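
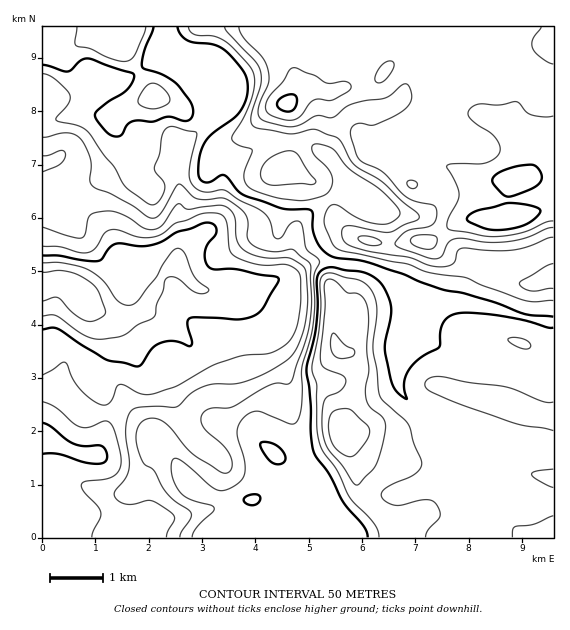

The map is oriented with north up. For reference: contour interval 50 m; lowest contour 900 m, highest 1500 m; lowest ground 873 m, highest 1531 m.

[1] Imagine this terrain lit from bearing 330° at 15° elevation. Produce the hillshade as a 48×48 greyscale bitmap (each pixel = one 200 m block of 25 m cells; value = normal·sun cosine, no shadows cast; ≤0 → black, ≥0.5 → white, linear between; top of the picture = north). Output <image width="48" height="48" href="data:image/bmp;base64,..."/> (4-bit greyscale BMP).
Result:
<image width="48" height="48" href="data:image/bmp;base64,Qk32BAAAAAAAAHYAAAAoAAAAMAAAADAAAAABAAQAAAAAAIAEAAATCwAAEwsAABAAAAAAAAAAAAAAABEREQAiIiIAMzMzAERERABVVVUAZmZmAHd3dwCIiIgAmZmZAKqqqgC7u7sAzMzMAN3d3QDu7u4A////AIiau6mIit7amYeIiImql3iYdmZnh4mru4iJqqmIiazLqXd4iIiZh3iZh2ZniImrzIiIiYdmd2eJqXZneIiIdmiamHd4mZqqu4iHeIdVZlVXmphmd4iIdmeJqYh4mZmYmYiImrp1Z3Z4rMqHd4iIdlVniZh4iIh2ZoiavN2neImZrNuXd3eIdlVVZoiIiId3eImau824iZqpmrqHZ3d2ZlVmZniIiIiau5mZmauoeaqZiZmId4hlVUVnd3iIiJmqqpiGZ5qoeJmIiJmIiZmGVERnd4iIiIiHdodlRYq6iJiHiamZmaupdlVWd3iIh3ZlVXdlVYrMqZmIiruqqrzLmIdnh3h3ZlVVZmZ3d4rNy6qZmsypmrzcqZmJmHdlVVVmeGeIiZrN3Lu6q825mrzduImZh2VVZniImXiImZq8zM3Lu83Kq7vMuGeJh2Z4maqqqpmIiZqqqr3cu7zcu7qZmFV4mpmqu7upmZmHiaqpmavMu7vNzdp1ZkVoq7u6qqmYeJmIibuqmYm7uqq93v6FVUV4mqqZiId2Z5maqqqqqZmaqqq73/+4dkV4iZiId2Zmd6qru6qqqpiJmaqqvv/ZlzR4iIiIh3iJiLu7u7u7upmZmZmZrP/pmENniIiJmaqqmcuqqqmaqpmqqZmZm//piFNniIiZqqqYd8qZmYZomZqrqpmZmt/piGVniIiIiIdUNLqIiHZWipmqqqmpmt7ZiIZ4iId3ZVRDIpmHd3dleZmHeIiJms7rq6h3dmVVVEVmVEVURXd2aIh2RVVFeL/+zKhmVCI0ZniZmAERJXiHZ4iHVDIQFGz7mFMiIQE1Z4iJqgAQE2dmVXiZh0MQA1eFIQARARE1VEVWiSIzMjQyEUaKunZTJYd2Q0V3ZlISEAABNlRFVDMxAANoq6mHVpmJq8zu7rchEQAAAHZlVERUEAAUeamIZIqqvMzf/tuGVmQgAIiGVERUICIAJWZlQjiqqpiZiJvLqaqXU4iHZVRVMCUQAjIiMhN5mIh1RGm7qpmYiJmHdmZmYzVAE0QyNENHiHZVVVeZiId3eKqZh3d4h2h0Noh1RGdmdlRomGaJmZiHd5mqmHh3d4u3V5u5dniHdDV6upiau8uoh3iZmHd2VYvZZorNyYiIdmeJmrqau8upiEV4h2d3VXrch3ebynZmiIiIiaqZmZmYiCJGd2Z3VFa+yoZVVERFiYh3d4mId3iZiEM0Z3ZVQiJs7sgxAAJFipmYd3iHd3iaqZh3iYZUMjNIvv2DEAJEaZmql2eIiJmaqpqqmrmGQ1Zniv/qdCNDNWaJqXeKqruYmYiJmrzKh3h3iL//yWVmRERHmXeImqqYiHZniJq8ypiIiJzu25iZh3U1iYd4iIiYiERGdlV7y6iIiHm7qqmaqalUaZd4iIiIdzRDRDImqpiHdmaJmZmImJuWaJh4iIiHdmdkNEMSaHZVVVV5mYiIiImpiJl3iIiId5mXVndAN3UiNWZ4iYiIiIiZiImYh3iJmaqpd4hRFnUhNWZ4iIiIiIiIiImZh3iJqg=="/>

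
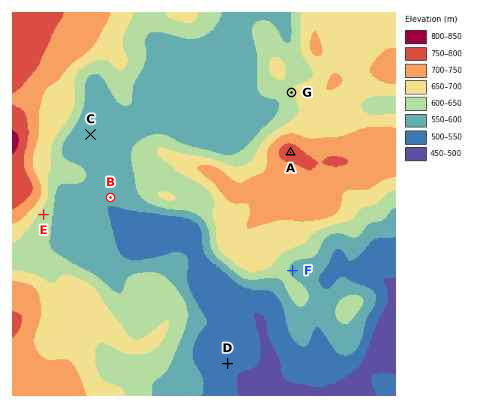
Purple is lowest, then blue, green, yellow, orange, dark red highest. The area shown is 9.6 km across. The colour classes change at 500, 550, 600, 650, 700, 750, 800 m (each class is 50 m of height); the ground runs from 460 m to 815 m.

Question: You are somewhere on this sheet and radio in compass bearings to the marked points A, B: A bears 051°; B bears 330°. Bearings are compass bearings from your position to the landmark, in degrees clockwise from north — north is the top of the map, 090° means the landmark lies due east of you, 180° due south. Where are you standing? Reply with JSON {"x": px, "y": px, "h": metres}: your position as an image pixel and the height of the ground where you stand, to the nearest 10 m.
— {"x": 150, "y": 266, "h": 580}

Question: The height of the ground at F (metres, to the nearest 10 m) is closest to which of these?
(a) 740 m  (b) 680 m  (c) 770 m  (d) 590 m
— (d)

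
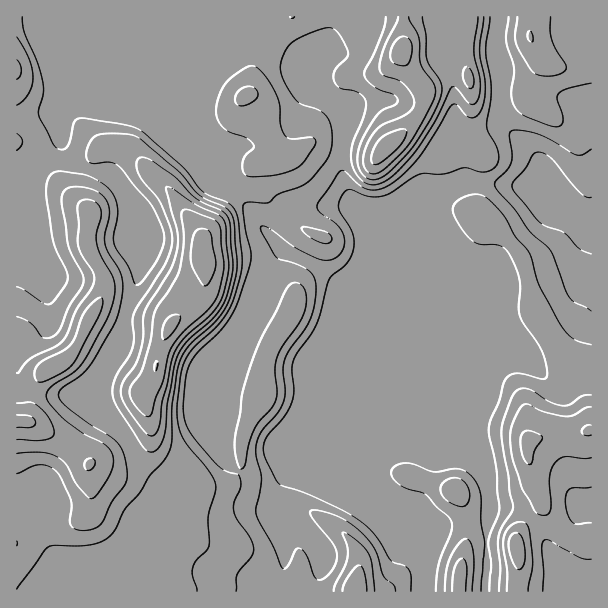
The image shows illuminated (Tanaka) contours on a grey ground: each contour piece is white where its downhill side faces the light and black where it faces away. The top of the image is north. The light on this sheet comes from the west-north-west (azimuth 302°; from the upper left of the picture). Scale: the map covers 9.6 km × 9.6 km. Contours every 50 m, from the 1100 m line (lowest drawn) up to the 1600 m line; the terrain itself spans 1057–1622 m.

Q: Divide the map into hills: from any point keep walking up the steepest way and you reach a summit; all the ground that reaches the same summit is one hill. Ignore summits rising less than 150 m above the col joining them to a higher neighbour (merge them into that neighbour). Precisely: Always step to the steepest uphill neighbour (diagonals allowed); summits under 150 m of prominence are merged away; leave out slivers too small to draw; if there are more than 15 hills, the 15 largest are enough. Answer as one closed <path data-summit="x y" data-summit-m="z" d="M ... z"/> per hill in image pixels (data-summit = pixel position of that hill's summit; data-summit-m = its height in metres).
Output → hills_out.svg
<path data-summit="203 257" data-summit-m="1622" d="M591 16l-141 0-2 55 6 19-2 47-12 10-6 9-6 18 0 11 3 3 15 0-53 22-24 0-15-5-11-26-1-32 2-27-6-9-16-15-4-9 0-16 6-12 0-8 6-16 0-19-314 1 0 171 4 0 5-5 9-16 26-26 0-5 4 13 13 15 12 6 12 2 10 8 9 9 6 15 0 14-4 12 17 37 0 11-12 30-6 31-18 39-1 23 8 22 7 4 10 11 12 24 16 16 10 4 7-3-3 4-7 30-10 11-14 6-6 7-5 9-1 23-6 15 0 8 304-1 0-34-18-42-16-16-16-11-8-8-5-10 5-15 73-176 0-58-3-5 0-13 10-13 21-9 70 6 14 6 30 27 11 4z"/><path data-summit="516 548" data-summit-m="1383" d="M471 181l-21 6-11 10-3 6 0 13 3 5 0 58-73 176-5 16 5 9 8 8 16 11 16 16 18 42 1 35 166 0 1-367-11-5-30-27-9-5z"/><path data-summit="17 422" data-summit-m="1610" d="M60 136l0 5-26 26-9 16-9 6 0 309 8 2 14 18 14 36 10 16 10 4 20 18 27 0 1-8 6-15 1-23 5-9 6-7 14-6 10-11 8-33-5 2-10-4-16-16-12-24-10-11-7-4-7-16 0-29 18-39 6-31 12-30 0-11-17-37 4-12 0-14-6-15-9-9-10-8-12-2-12-6-13-15z"/><path data-summit="402 50" data-summit-m="1479" d="M449 16l-118 1-1 18-5 10-1 14-6 12 0 16 4 9 16 15 6 9-2 53 6 19 6 12 3 2 12 4 24 0 53-22-15 0-3-3 0-11 6-18 6-9 12-10 2-47-6-19z"/>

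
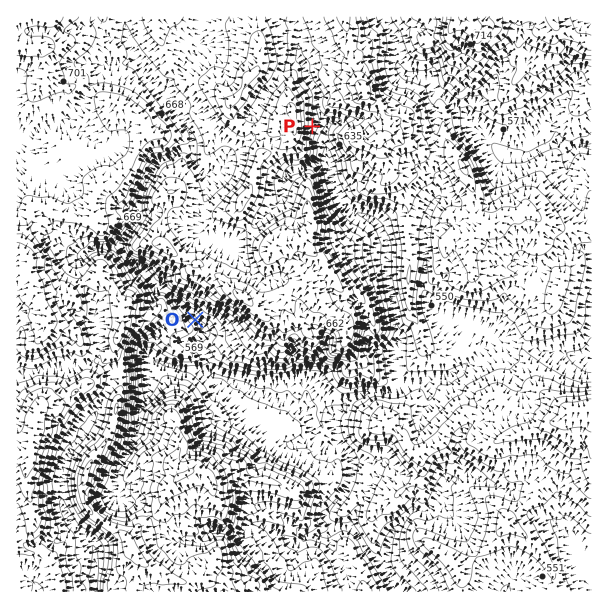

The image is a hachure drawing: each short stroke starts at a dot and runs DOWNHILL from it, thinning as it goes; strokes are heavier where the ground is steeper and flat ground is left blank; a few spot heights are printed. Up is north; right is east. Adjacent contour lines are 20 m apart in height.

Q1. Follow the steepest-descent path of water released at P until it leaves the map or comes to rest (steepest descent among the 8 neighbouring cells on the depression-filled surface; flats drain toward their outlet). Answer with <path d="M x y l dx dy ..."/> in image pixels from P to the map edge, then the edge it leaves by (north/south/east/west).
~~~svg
<path d="M312 126l6 0 6 6 0 14 3 4 0 14 2 1 0 5 1 1 0 5 2 1 0 5 1 1 2 8 4 6 2 4 12 11 3 0 7 4 3 0 3 3 6 3 3 3 9 18 0 38 2 1 0 8 1 1 0 5 2 1 0 5 1 1 0 5 2 1 0 6 1 2 0 12 2 1 0 5 1 1 0 3-3 6 0 38-6 6-3 1-3 0-1 2-15 0-5 3-12 3-19 21 0 4 1 2 0 4 2 2 0 10 13 14 0 3 2 1 0 20-8 15-13 15-2 3 0 9 3 3 3 0 5 4 9 0 3 2 10 9 6 12 20 18 1 4 5 5 1 3 0 10"/>
exit: south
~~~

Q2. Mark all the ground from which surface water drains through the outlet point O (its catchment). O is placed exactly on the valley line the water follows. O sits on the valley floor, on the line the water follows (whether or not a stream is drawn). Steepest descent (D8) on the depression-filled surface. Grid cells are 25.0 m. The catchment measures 19.263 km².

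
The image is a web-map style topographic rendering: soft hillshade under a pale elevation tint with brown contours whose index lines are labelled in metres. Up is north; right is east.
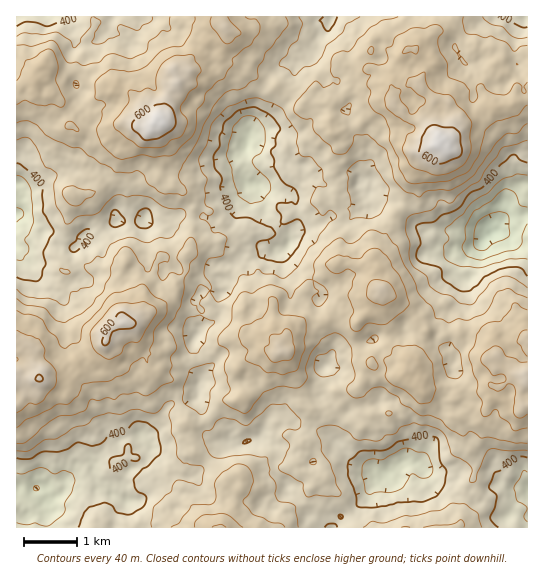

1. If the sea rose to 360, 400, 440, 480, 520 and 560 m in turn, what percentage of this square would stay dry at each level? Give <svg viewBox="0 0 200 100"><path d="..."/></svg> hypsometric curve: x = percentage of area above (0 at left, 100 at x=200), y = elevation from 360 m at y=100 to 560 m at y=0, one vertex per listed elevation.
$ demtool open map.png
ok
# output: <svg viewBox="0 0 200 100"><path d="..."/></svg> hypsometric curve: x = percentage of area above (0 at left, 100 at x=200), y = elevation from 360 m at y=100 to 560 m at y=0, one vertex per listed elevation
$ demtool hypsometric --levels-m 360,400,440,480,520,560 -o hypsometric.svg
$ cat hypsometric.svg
<svg viewBox="0 0 200 100"><path d="M189 100l-19-20-38-20-47-20-43-20-28-20"/></svg>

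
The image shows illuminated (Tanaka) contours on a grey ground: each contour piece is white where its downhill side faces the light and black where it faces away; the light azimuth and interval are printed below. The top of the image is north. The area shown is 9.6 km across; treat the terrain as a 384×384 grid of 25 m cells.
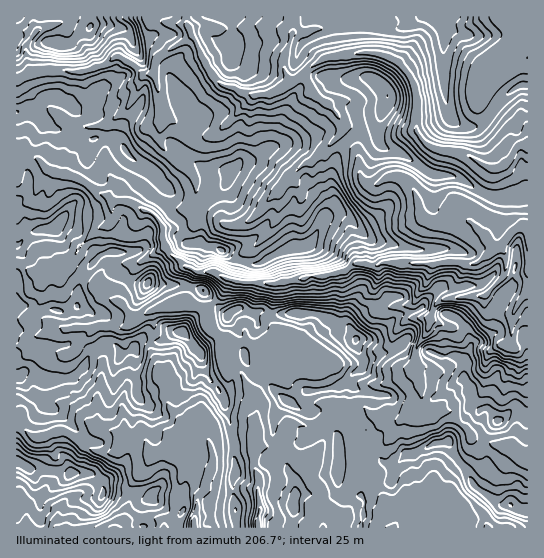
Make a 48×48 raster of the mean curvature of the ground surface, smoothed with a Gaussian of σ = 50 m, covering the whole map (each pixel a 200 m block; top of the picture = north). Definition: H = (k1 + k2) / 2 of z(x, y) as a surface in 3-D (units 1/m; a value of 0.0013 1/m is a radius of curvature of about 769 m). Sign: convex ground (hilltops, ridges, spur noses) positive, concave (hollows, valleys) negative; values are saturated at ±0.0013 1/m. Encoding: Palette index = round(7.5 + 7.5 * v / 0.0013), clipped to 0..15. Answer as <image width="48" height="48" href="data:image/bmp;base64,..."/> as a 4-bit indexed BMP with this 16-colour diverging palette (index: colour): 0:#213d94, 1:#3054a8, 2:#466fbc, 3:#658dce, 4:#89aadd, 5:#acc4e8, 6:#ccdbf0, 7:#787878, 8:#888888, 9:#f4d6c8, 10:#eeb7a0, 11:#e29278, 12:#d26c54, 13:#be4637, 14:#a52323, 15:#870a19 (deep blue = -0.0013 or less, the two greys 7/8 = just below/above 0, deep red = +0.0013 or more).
<image width="48" height="48" href="data:image/bmp;base64,Qk32BAAAAAAAAHYAAAAoAAAAMAAAADAAAAABAAQAAAAAAIAEAAATCwAAEwsAABAAAAAAAAAAlD0hAKhUMAC8b0YAzo1lAN2qiQDoxKwA8NvMAHh4eACIiIgAyNb0AKC37gB4kuIAVGzSADdGvgAjI6UAGQqHAGfTVlMke8edDIfbDYl2eHfFZ5p2d3g1Foe1hn2VWGh+N3f6BHrFZmXGeHZ7h1VsznamSZ7WWsxJd4fqGZuleKipVndnZUfb50h6czf2asxnkXe2C3jHd5enemd3ZM6Glztm24naU1yGlWf5F3iHaKV2jGh2dfdmh727rs6JdVmXiDX5KXlnabZ3e2dlibaHddmkuJU0pmdmiUboTIlnZ7ZoibtUi3eWdrNYtxV0iWdmiEbWN2eXV7dqVrv7uEhmZ4EkY5mlZnh2d2bGSYeZd7SKdWV8+TZlWEiES2NXdXV2h1i2WJVlaXW3dnZTlUbNWFmbtlanZqyGZjuFWJN9hmiUV2ZlVZqtileYdnWmbMlYY2+GZY6mZFdHaVZ2ZbqkuGmIiISZXnZrY62HR9mKmHir7Yd5d9WFhqaJmoV7TFdHxueUenWpitpURYV3qceXmLmZirVoakVWqZSGp3dmZVzJZ3KWWqOLeXhmZ8dcbERIb1RcZ3d3diTJVHFoedSLhoZ3dKlrnTdE30VtZ3d3ZGulm8D9q7QTF3aZqWnLrYuY+GRWZnd1aK7bdvNog8+DK6h2RVNTKZfvsTeVx1RGmH2ooq8JVcd9PHZkhniJUWqKsz+Fp4nIrLxDezQFrLNYKreuvKqXWBIjRG3+3c//24pnVXzF/IWZKadXS5VEXXRVWpScaEV2WFl3zMHzABFdhJVoWnSHfPq7z8QyIBRnaWnD2tcuzewa1LVnh6SJd/l7UwABIhAAACnnmJxL56nxxGZlV6pXYptgBQbP/4d5hjAAEAAAIwOoxZZ4g3urqCcEjK+Ffey7zMNZRWmpadYmx7VVlFmai+E//e/IRpveqHZ+zdzN23hSyIqsmHRmVtCqa0RopXlpqIbahmVWZnZ5KGisuIZIhtCKWUIyaklmyXqndlVlZmd4gYdW2HlpxAbHaWaoKGhWyrx4qGV5d3ZmeIVljahUJKqIWJepY2llitdVq4SIdlarqYeGeoJKqYi5aIqYhil3i6VEinRnNJ2pmWl3ZDmVZ4qoV4mYh1N5ioQkRkOcreZXiHpVVqlnibt1WZq4ioQ3ipVaQjv8ymY0eWZYh5hYrJhGqJmqmYhSaaZamd51ZjOGO2hod4hZx3SKdmaJeqqqNaVqvMchAUh4VXiHiayqtXSnZlaGeaqplXp5lWM5map2hnaqhUVIk1WHiHOXiJiHmzd5pkGbzMuWaJimWZl1mWVoiJlJiIh4hzh5uYB6yWe3Zqp2mYiJPYOJiJuVh5p4Y4h4zJB611WbZVi7qXmHeKKZiJliAUqTR2ZmvpB7xlZrtliJmYqqZbOoiVAKmTGimpiK3GB7xldmvVNEQSfM8xeomAy7qqU1+7veuRSLt1d3aHRCNVAHCWa4oXuYiWfiF3ipUUV7t1Z3d4ia3Jpgj1JbkZmYd3PYMQAABFZ6p1Vnd4b/u4x0vFlkR6iYiaS7qqmHeIRqp6p3eYJHeMx6+FrKK4eHd3VWiaq7vLdoqbuoeKaFVoqGczZ1aYiYd4d5eId3d4qZmGRWeA=="/>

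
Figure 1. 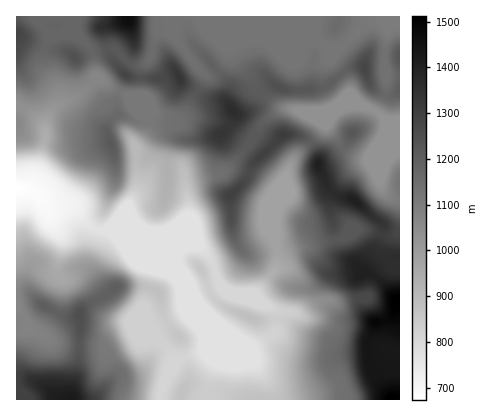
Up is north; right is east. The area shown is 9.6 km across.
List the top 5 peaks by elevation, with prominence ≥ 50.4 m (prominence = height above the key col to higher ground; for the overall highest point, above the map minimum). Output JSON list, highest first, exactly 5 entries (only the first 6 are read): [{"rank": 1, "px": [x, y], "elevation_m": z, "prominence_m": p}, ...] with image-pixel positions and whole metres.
[{"rank": 1, "px": [354, 200], "elevation_m": 1409, "prominence_m": 98}, {"rank": 2, "px": [232, 110], "elevation_m": 1367, "prominence_m": 140}, {"rank": 3, "px": [180, 78], "elevation_m": 1335, "prominence_m": 106}, {"rank": 4, "px": [282, 136], "elevation_m": 1314, "prominence_m": 99}, {"rank": 5, "px": [364, 68], "elevation_m": 1283, "prominence_m": 94}]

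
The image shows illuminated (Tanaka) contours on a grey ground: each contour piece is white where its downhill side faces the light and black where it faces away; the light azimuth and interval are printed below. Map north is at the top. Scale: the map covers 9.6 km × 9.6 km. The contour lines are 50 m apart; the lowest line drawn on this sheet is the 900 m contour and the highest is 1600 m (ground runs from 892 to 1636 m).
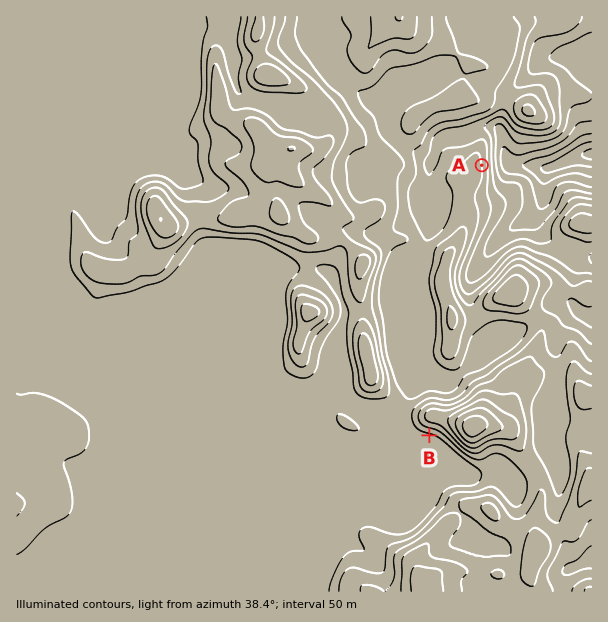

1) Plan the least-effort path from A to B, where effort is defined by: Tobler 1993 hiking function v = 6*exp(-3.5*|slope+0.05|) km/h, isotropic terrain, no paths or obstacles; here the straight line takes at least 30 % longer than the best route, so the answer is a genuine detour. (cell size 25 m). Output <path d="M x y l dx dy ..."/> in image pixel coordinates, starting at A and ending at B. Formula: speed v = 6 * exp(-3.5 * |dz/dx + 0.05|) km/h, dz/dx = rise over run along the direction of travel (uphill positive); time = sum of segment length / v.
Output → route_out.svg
<path d="M482 165l0 6-6 12-9 9-2 3-4 5-14 27-19 19-2 3 0 5-1 3 0 13-2 3 0 108-13 27 0 9 4 9 3 3 12 6"/>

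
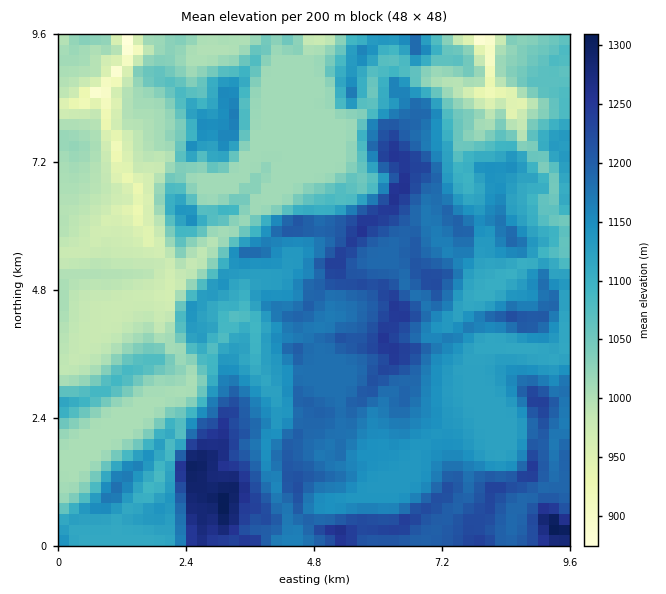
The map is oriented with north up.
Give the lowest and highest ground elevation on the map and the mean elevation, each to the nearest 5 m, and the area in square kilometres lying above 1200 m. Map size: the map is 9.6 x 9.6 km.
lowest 850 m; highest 1320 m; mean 1110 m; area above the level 14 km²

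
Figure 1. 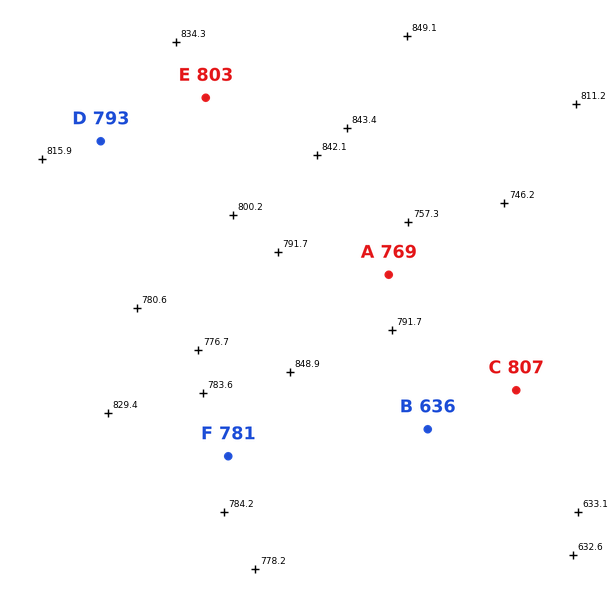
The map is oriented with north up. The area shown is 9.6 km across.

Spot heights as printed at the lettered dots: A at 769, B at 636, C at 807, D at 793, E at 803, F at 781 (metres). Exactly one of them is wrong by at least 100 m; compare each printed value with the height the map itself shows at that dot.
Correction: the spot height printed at C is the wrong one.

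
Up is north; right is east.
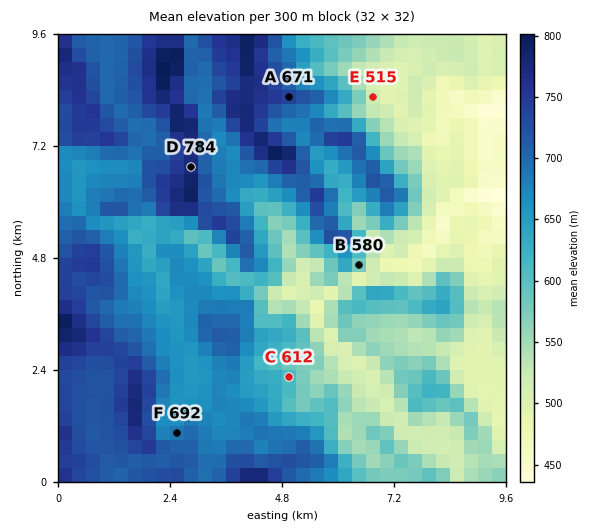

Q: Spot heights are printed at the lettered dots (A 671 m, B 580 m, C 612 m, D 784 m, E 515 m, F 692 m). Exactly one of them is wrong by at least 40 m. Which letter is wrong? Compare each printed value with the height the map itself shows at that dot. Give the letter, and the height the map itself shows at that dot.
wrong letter A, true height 751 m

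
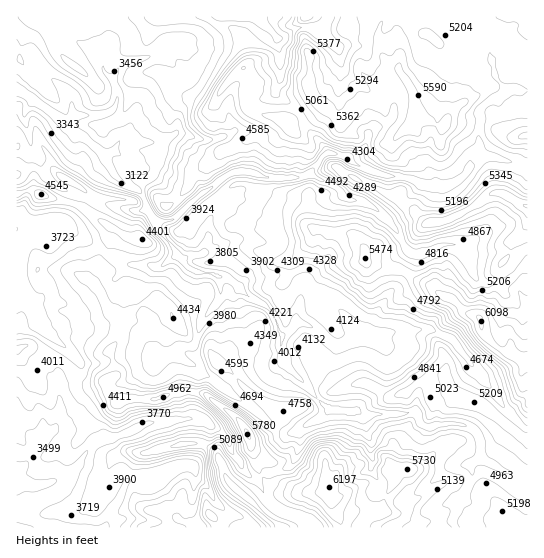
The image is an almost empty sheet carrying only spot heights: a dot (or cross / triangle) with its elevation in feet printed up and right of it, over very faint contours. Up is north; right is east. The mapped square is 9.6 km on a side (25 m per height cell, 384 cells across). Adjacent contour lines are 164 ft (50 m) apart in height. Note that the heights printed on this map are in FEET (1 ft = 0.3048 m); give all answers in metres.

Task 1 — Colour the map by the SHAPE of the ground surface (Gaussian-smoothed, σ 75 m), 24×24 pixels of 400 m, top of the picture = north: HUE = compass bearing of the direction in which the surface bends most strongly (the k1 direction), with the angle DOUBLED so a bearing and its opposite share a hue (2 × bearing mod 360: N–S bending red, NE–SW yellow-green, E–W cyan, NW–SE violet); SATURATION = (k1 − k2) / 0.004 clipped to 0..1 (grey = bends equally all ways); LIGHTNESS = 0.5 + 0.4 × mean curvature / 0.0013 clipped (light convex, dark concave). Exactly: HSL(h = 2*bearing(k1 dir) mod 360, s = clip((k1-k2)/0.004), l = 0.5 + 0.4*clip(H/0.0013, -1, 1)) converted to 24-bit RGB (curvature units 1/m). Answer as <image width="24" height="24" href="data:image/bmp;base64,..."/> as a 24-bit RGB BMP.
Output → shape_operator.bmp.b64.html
<image width="24" height="24" href="data:image/bmp;base64,Qk32BgAAAAAAADYAAAAoAAAAGAAAABgAAAABABgAAAAAAMAGAAATCwAAEwsAAAAAAAAAAAAAX12ijGOsrVqTqZhfPmx1Z02zbLPJgK+YZC2wbuBTaB8jPPFe0kkhUR0odac1frZemFyzWrzDWKlsXIeEVFqHgHqSqqKOboqsa4iKcYBtemqFs46STIGUXMSJVW6Gxo2MF2mvkw1O0/juaiS9pHDNsargs9zAhrTDRmB5uWFHb4xGflWoSXthXpeaf7OBcFZnhGZXf4FcQG9KnYR2qW9tblIjLUcXS4IkIAop3vnSgRKNp6UzIJ5lrEGr392rWnK5MxuQ3Ku6yr7nO52qZKOwRI+eiFBPg1VPYJeQnYCutYqkNIZ2m27P1tP46dH6qW32AHew0P/McABYp/S/S1S9HUR87vLZfGnBLRmR0eGNjnBJx1yjnWeUMmmHoHFok31ynYh0SmxclHZopUpXWGMNESwHQl4cl7A4zzhlMwALzv/MsEXPbkMgCC8QjKc+qmFaUShlx82otm+uYmEUvH4hYBY3jq51X6y5oYNnVZONbV2GdD138NzblFnNv8YvP2sbKAsLzP/0mv8+fhVNuLPiu7rqREUJRUMWVDgcf3YORzsHz4WXinG9kM7VSYfXqSY/bnidbpCmXGGNcV25mOSYU7TYZl/p59D7ttn/ihUAu8wkY7SWZ4RXXhgqt37RvKDYhtDfh5/izpjoep2piciiX5KrPA830NGga6dqdGaJU6u3MoAu19B/dEdjTl9Jdow9OxIireGdeq1teX5UYCZfon9WYp90apF3pp9nM0c6S4Rjx4+ppcuMKQodZFg4ltmNycLhQkO9fy5ze7W3zq+eZ110emhvg35II5jBz72eo3iRqLGJHx53rcazmk9oZn5QhW1feWtxRGFdiddrQgMdqEZqsvDjecLFk4VAbT1UbpBzd3Ngoa5snXGZcVSBut7AGVpnsId0oXii3sy/ZQlsfW4sjaphi26EclVIcGZBXlQ0PzMPpT2G1PffSZ+0llmUiV9rZXOMi2dndotsfqyLk2qQga25f7+LtFugKYdZeaREUgQPw9SSUYahgG1hXzFCwL5tT2O+hV2znIjIvfrngNbXqkamj0lXnFqNYGqKhYKomcOuV3WLgKujerO2k2yppT5WexoYWxwnfMCUtJxpR0dmj0dmd16PvM2hPWR5VLTV2/DsqrB5PhgzkVMkSKZcYZ2lYH+okbOlnHOCkVZRfV4sRYYdWiITl2QRr3fReG2ncLK2v5XSm1CLQJKHhY7Az9e+Y8zFImpKcoEyuWVgRTFjy6iZTpOIiZp0bXVgcH1VcTs8uZB1yODqemXz4SXpbLm2YINHXKd0jZlmTD9bzJycfJHChcfMqNHFpE/C1g5rWn4kOEkUNGVDY6hwwHWYgGA5WmMvWEsyj9q6cM+OjqYdMwAZAJ4Z4pbDVZymgoKjiHyST1+UpN6vYZuxirKzokpMLAcWhN2y1tP468/8blnDLk81pJlIkJf40+L4JE7thNvPeX3fwgX/l7v09pzWADoQ3F23apSLeZOphZTC0dWhtbxFLQ8GkTsK1PH3g9e0VU0xNUwy55rYvrvvlOPwcqw5pA5YrvTfeFE6SxccX6I9M2I3rHN96KzMBHsHUHwHTisIOkAIKjwEsgBqzf7+2wB0NicDiVgOgnQ9Mn82L29KrbxtbTA0bqNOk9Z7Xz5mo0xaNXxFoG1wVHJ/Y6aeqI258c3wp37UZIKusJCiudCeADMNMhgBZSvF1eXQV1B/sXlWXqlxL2FVc0Ujf2czxWrRor1+Yi9awVeldnCzYndGjXRZIFYoi1EkVIsdmlcxjUZVn8qVtVHPkji/zObdHXB+yoCEy5bSZZDEvX6mLUaKn73MsrnkftFRcRQfN4eSrpg5LapogF2li3KKQUqfmZ/az4aOemPAktTcf3PDkS11mdnFzIrKb2KxS5GDv7uDYIKezJGjKlRxYqBkfodmdxsYjtmtVyxOodCRQTKfq5d4Y4eBfK+nM2Ru9b7RQMBweLBnLBVh0+bAYp+FXUaCpWhtfFx5jc2IaV9+doBqvX2tRG+RenVMesS4dS5dl9fOecqeTS9vZrlhf5K5iWpxUWlyPolw89jjkryIDg4269+qV5qaUy+KlXa6s5C7YbFae2Fqf35vh4xvdFeKfoupiFBWcrebjKVpflZeaW+LpHGJToVAgYlgZVtZU2hKY7kvwX1ZEg0w5PTXiiGDT2glnZFVi6d0nU14hpRwfIKRkXyUgF1/ioJ2cXmbhaiBi2yKjoKYaW6Le2ySvoaiX2yzXIWyYNHBksRTdjBYPS+J//sYFB1fr8GTeZl1gpNrgl2Hl5txf3tvhV99hZKOe4KI"/>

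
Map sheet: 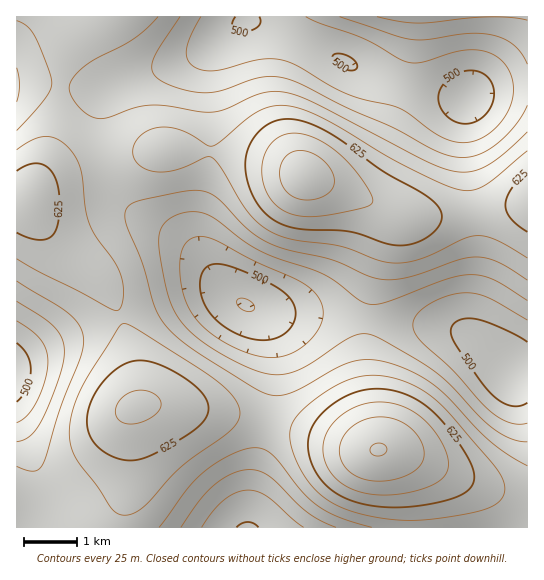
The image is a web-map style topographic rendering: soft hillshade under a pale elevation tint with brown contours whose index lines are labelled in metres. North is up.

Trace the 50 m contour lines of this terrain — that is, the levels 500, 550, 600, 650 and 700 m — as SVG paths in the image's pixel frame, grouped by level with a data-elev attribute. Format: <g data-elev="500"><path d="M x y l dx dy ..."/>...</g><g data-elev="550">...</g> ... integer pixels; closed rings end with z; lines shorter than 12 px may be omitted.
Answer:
<g data-elev="500"><path d="M236 527l6-4 5-1 7 1 4 4"/><path d="M527 403l-8 3-8 0-9-4-9-7-13-14-23-35-5-9-1-7 2-5 5-4 8-3 9 1 26 9 26 14"/><path d="M17 343l10 12 4 15-1 9-3 10-10 13"/><path d="M254 339l-13-4-14-6-11-10-9-10-5-11-2-13 2-11 5-8 6-2 8 0 22 7 34 16 9 7 6 7 3 6 1 8-3 8-4 7-7 5-8 4-9 1z"/><path d="M461 123l-10-4-8-8-5-10 1-10 6-9 11-8 13-4 10 2 8 5 6 8 1 9-2 9-5 10-8 7-9 3z"/><path d="M347 70l-11-7-3-4 0-4 4-1 5 0 13 7 2 4 0 4-4 1z"/><path d="M259 17l2 5-4 5-8 4-8 1-6-1-3-4 0-5 3-5"/></g><g data-elev="550"><path d="M181 527l18-26 16-16 18-12 17-3 9 1 10 5 38 36 14 9 15 6"/><path d="M527 442l-14-3-16-8-15-12-29-32-16-14-26-17-40-21-9-1-9 2-47 30-12 6-11 2-12 0-12-2-36-17-30-21-11-11-8-12-5-14-5-20-5-28 0-15 5-11 11-8 15-3 15 2 12 6 24 19 15 10 19 9 48 16 13 8 23 18 10 4 16-1 61-24 24-4 12 1 11 3 34 21"/><path d="M17 301l25 16 13 10 7 11 2 13-1 12-4 15-17 42-12 16-7 4-6 2"/><path d="M527 105l-12 21-18 18-19 11-17 2-12-1-12-5-44-24-47-20-45-23-16-6-12-2-14 2-34 12-12 2-14 1-14-3-16-5-10-6-5-5-2-7 1-6 4-10 23-34"/><path d="M17 68l3 17-3 17"/><path d="M340 17l57 19 16 4 14 0 43-7 24 2 11 4 9 6 8 9 5 10"/></g><g data-elev="600"><path d="M391 519l19 1 20-1 32-4 21-5 11-5 7-6 4-8-1-8-5-10-9-12-42-50-19-17-18-10-18-6-18-3-17 2-13 4-14 8-16 10-14 12-7 8-3 8-1 8 1 10 5 14 8 16 10 13 11 10 12 7 14 6z"/><path d="M119 514l11 1 13-8 38-40 50-37 7-8 2-8-1-7-4-8-17-17-76-50-17-8-3 0-4 4-36 58-9 23-4 21 2 16 6 13 20 27 14 21z"/><path d="M17 259l94 50 6 2 4-3 3-15-3-16-6-14-18-25-7-13-5-16-4-36-7-18-12-13-13-5-15 2-17 11"/><path d="M527 151l-42 34-12 5-12 0-20-7-39-19-85-49-20-7-16-3-13 2-13 6-34 28-8 5-6-1-15-10-11-5-11-3-9 0-11 3-9 5-6 8-2 8 2 8 4 6 8 5 11 2 19-2 29-13 5 0 10 10 21 36 11 15 16 13 18 7 52 8 40 15 19 2 23-4 44-21 16-2 18 5 28 17"/></g><g data-elev="650"><path d="M370 494l24 1 25-5 19-8 6-5 3-6 1-8-1-9-11-21-17-17-18-10-11-3-12-1-21 4-11 6-9 7-7 8-5 10-2 9 0 9 3 10 6 9 6 7 9 6z"/><path d="M125 423l14 0 15-7 7-9 0-5-2-4-7-5-9-3-9 1-9 5-7 7-3 8 3 8z"/><path d="M309 217l22-2 34-8 7-4 0-5-5-11-11-16-11-12-12-10-13-8-13-6-10-2-11 1-12 7-9 12-3 16 2 16 6 13 10 11 13 5z"/></g><g data-elev="700"><path d="M374 455l5 1 5-2 3-4-1-4-7-3-6 2-3 5z"/></g>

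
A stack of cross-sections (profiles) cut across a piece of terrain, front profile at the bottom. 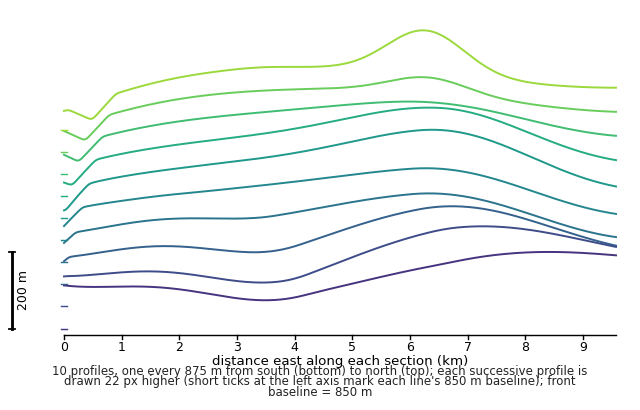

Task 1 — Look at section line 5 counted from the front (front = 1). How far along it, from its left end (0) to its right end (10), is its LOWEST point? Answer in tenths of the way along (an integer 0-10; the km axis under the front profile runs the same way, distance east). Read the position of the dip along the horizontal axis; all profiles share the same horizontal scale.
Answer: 0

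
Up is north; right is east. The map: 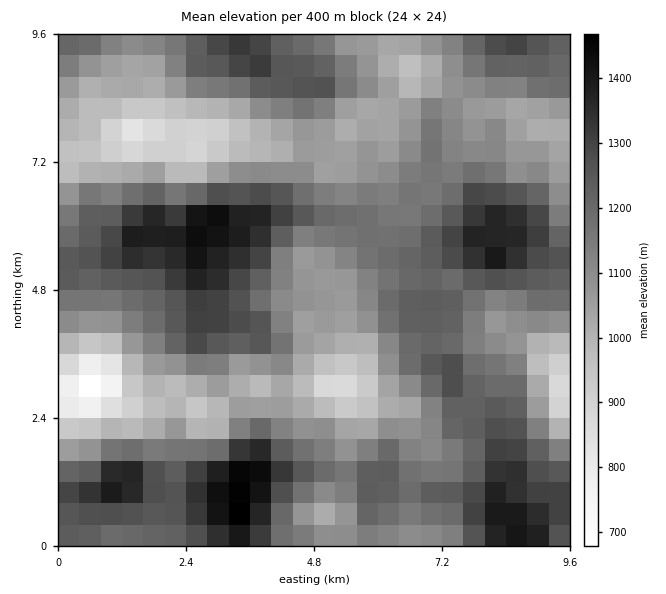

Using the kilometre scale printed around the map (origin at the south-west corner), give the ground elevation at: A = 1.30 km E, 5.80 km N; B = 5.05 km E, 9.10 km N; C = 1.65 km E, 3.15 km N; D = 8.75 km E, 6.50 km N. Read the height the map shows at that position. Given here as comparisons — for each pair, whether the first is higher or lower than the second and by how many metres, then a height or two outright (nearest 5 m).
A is higher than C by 370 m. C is lower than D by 270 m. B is higher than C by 195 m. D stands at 1285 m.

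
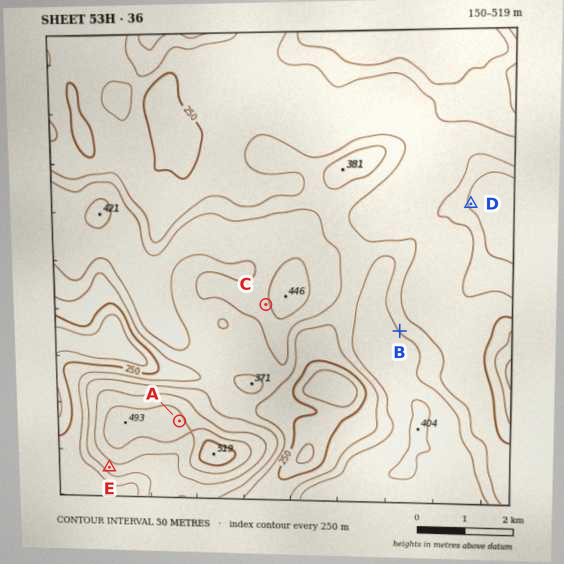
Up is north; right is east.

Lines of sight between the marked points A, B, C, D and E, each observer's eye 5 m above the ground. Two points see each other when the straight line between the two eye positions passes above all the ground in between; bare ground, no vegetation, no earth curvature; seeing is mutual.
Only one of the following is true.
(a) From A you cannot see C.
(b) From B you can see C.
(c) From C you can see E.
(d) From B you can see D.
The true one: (d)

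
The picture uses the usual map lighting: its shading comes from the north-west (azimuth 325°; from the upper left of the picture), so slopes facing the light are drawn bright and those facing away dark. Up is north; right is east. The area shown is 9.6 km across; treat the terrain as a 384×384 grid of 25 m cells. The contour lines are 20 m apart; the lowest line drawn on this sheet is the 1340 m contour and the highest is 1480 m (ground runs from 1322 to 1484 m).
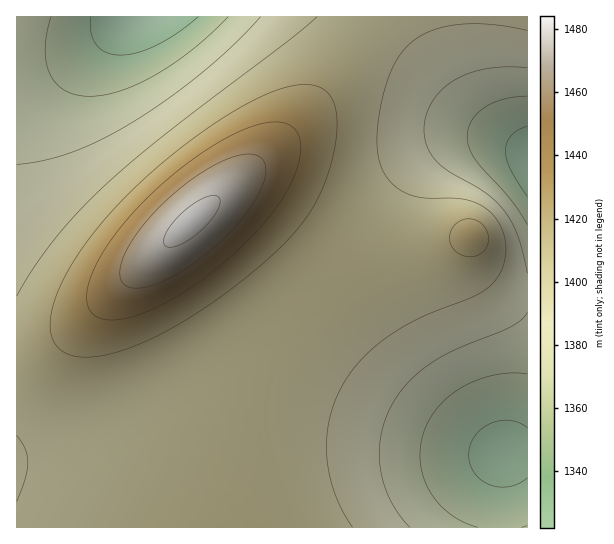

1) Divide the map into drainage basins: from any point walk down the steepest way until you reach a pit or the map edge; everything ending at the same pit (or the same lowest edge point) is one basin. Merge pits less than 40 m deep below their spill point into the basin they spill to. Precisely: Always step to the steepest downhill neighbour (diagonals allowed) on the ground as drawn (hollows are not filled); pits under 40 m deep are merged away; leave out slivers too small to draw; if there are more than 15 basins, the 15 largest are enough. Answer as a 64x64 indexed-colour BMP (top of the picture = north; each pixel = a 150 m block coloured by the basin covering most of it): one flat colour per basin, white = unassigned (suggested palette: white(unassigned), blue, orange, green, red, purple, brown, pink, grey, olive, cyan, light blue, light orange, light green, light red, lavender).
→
<image width="64" height="64" href="data:image/bmp;base64,Qk12CAAAAAAAAHYAAAAoAAAAQAAAAEAAAAABAAQAAAAAAAAIAAATCwAAEwsAABAAAAAAAAAA////ALR3HwAOf/8ALKAsACgn1gC9Z5QAS1aMAMJ34wB/f38AIr28AM++FwDox64AeLv/AIrfmACWmP8A1bDFABERERERERERERERERERIiIiIiIiIiIiIiIiIiIiIiIiERERERERERERERERERIiIiIiIiIiIiIiIiIiIiIiIiIREREREREREREREREREiIiIiIiIiIiIiIiIiIiIiIiIhERERERERERERERERESIiIiIiIiIiIiIiIiIiIiIiIiERERERERERERERERERIiIiIiIiIiIiIiIiIiIiIiIiIREREREREREREREREREiIiIiIiIiIiIiIiIiIiIiIiIhERERERERERERERERESIiIiIiIiIiIiIiIiIiIiIiIiERERERERERERERERERIiIiIiIiIiIiIiIiIiIiIiIiIREREREREREREREREREiIiIiIiIiIiIiIiIiIiIiIiIhERERERERERERERERESIiIiIiIiIiIiIiIiIiIiIiIiEREREREREREREREREREiIiIiIiIiIiIiIiIiIiIiIiIRERERERERERERERERESIiIiIiIiIiIiIiIiIiIiIiIhERERERERERERERERERIiIiIiIiIiIiIiIiIiIiIiIiEREREREREREREREREREiIiIiIiIiIiIiIiIiIiIiIiIRERERERERERERERERESIiIiIiIiIiIiIiIiIiIiIiIhEREREREREREREREREREiIiIiIiIiIiIiIiIiIiIiIiERERERERERERERERERESIiIiIiIiIiIiIiIiIiIiIiIRERERERERERERERERERIiIiIiIiIiIiIiIiIiIiIiIhEREREREREREREREREREiIiIiIiIiIiIiIiIiIiIiIiERERERERERERERERERERIiIiIiIiIiIiIiIiIiIiIiIREREREREREREREREREREiIiIiIiIiIiIiIiIiIiIiIhERERERERERERERERERESIiIiIiIiIiIiIiIiIiIiIiEREREREREREREREREREREiIiIiIiIiIiIiIiIiIiIiIRERERERERERERERERERESIiIiIiIiIiIiIiIiIiIiIhERERERERERERERERERERIiIiIiIiIiIiIiIiIiIiIiEREREREREREREREREREREiIiIiIiIiIiIiIiIiIiIiIRERERERERERERERERERESIiIiIiIiIiIiIiIiIiIiIhERERERERERERERERERERIiIiIiIiIiIiIiIiIiIiIiERERERERERERERERERERIiIiIiIiIiIiIiIiIiIiIiIREREREREREREREREREREiIiIiIiIiIiIiIiIiIiIiIhEREREREREREREREREREiIiIiIiIiIiIiIiIiIiIiMzEREREREREREREREREREiIiIiIiIiIiIiIiIiIiIjMzMRERERERERERERERERESIiIiIiIiIiIiIiIiIiIiMzMxERERERERERERERERESIiIiIiIiIiIiIiIiIiIiMzMzERERERERERERERERESIiIiIiIiMzMzMzMzIiIiIzMzMRERERERERERERERESIiIiIiIiMzMzMzMzMzMiIzMzMxERERERERERERERESIiIiIiIjMzMzMzMzMzMzMzMzMzERERERERERERERESIiIiIiIjMzMzMzMzMzMzMzMzMzMRERERERERERERESIiIiIiIjMzMzMzMzMzMzMzMzMzMxEREREREREREREREiIiIiIjMzMzMzMzMzMzMzMzMzMzERERERERERERERERIiIiIzMzMzMzMzMzMzMzMzMzMzMRERERERERERERERERIiIzMzMzMzMzMzMzMzMzMzMzMxERERERERERERERERETMzMzMzMzMzMzMzMzMzMzMzMzEREREREREREREREREREzMzMzMzMzMzMzMzMzMzMzMzMRERERERERERERERERERMzMzMzMzMzMzMzMzMzMzMzMxERERERERERERERERERETMzMzMzMzMzMzMzMzMzMzMzEREREREREREREREREREREzMzMzMzMzMzMzMzMzMzMzMRERERERERERERERERERERMzMzMzMzMzMzMzMzMzMzMxERERERERERERERERERERETMzMzMzMzMzMzMzMzMzMzEREREREREREREREREREREREzMzMzMzMzMzMzMzMzMzMRERERERERERERERERERERERMzMzMzMzMzMzMzMzMzMxERERERERERERERERERERERETMzMzMzMzMzMzMzMzMzEREREREREREREREREREREREREzMzMzMzMzMzMzMzMzMRERERERERERERERERERERERERMzMzMzMzMzMzMzMzMxEREREREREREREREREREREREREzMzMzMzMzMzMzMzMzERERERERERERERERERERERERERMzMzMzMzMzMzMzMzMRERERERERERERERERERERERERETMzMzMzMzMzMzMzMxERERERERERERERERERERERERERMzMzMzMzMzMzMzMzERERERERERERERERERERERERERETMzMzMzMzMzMzMzMREREREREREREREREREREREREREREzMzMzMzMzMzMzMxERERERERERERERERERERERERERERMzMzMzMzMzMzMzEREREREREREREREREREREREREREREzMzMzMzMzMzMzMRERERERERERERERERERERERERERERMzMzMzMzMzMzMxEREREREREREREREREREREREREREREzMzMzMzMzMzMz"/>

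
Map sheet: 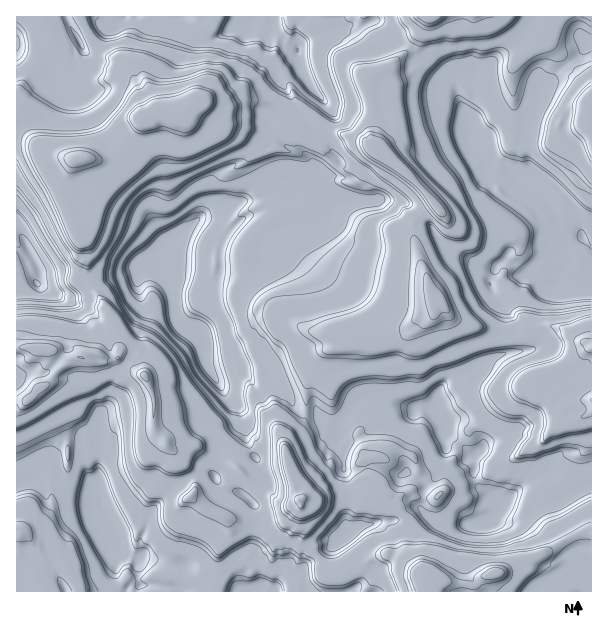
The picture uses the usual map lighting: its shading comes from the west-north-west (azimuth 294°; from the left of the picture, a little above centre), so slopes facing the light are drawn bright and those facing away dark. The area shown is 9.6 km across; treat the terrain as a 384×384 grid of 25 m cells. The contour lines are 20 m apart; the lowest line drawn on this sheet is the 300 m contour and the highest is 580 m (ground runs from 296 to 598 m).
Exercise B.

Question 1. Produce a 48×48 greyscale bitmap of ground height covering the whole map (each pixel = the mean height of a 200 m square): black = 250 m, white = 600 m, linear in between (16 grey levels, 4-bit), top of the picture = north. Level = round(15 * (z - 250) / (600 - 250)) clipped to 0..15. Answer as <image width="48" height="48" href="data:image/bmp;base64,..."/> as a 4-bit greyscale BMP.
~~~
<image width="48" height="48" href="data:image/bmp;base64,Qk32BAAAAAAAAHYAAAAoAAAAMAAAADAAAAABAAQAAAAAAIAEAAATCwAAEwsAABAAAAAAAAAAAAAAABEREQAiIiIAMzMzAERERABVVVUAZmZmAHd3dwCIiIgAmZmZAKqqqgC7u7sAzMzMAN3d3QDu7u4A////AIiIiHZmZmZmZkREZmeIeIm93czLupiIiIiIiGZWVmZmZmZmZniIiIq93LvNy6mYiIiIiGVERWZmZmZmZ3iIiZq8y7u7u7qZiJmIh1REVmZniHZ4iIh4iaqqqqmYmZqpmZmIhkRFZmeIiYiImZdmeImZmHZmZ4iZmZmIZURFZoiImZiJq6l2Z4iIdmREVmeImYiHZURGZomZmZiJvcuHiIiHZmVERWZ3iIh2ZERWd4mqmYiKzdyYiIiHd2ZURWZmeHdmZURniImpiIiJzduYiIiHeHZUVWZmZmZmZUVoiJmYiImJzbqIiId3ZmZWZmZmZmZmdmZ4mquoiJiKzKh3iId3ZmVWZmZmZnZmdmZ5q7upiIiK25d2iIh3ZVVFZ4h3d4h3dmZ5u7uqiIiKuodmd3d2ZVVVZomYiJiIdmZ5u7uZiGaKqYZmZmZmVEZmZnmqqrqYiGaJu7qYh2aJiHZmZmZVREVmd4mru8u6mHeJu7qYdUZ4d3d2ZmZURFZniZq7u8zLupiKu7qHVEZmZ4iHZmZmVGZoiqu7u7zLu7qry7mFM0VmaIiId3d3ZmZoiru7u7vMu7u7y7ljJEVmeIiIiIiIh2Zniaq7u7zMzMy7u6dCJEVmeImZmZmZmIh2eImau83MvLu7qoUyNEZniJq7u7u7qpmIiIiJvLu7u7u6mFMiNFZ4iaq7u7u7u7qZiIiau7uqqqu4ZTIiRGeImZqru7u8zLupiIiZqoiHiJuWRDI0RWeIiImZqru83bqHZ3d3eFVVaJl0RDJERWaIiIiImru83Ll2ZmVEVUNFeJhTIyI0RWZniIiIiau83KhmZlRERENFiZdCIiI0RWZmZ3iIiau8y5hmZURERENGiqhTIiI0RWZmZniIiau7uodmVVRERERorLlkMiI0RWZmZmd4iJu7qYh2ZlREREV5zcqGQyIkRGZmZmZ3iJu7qamGZmREREaK3duXVDIjRFZmZmZniJu7q7qGZmRERFec3dynZVQzRFVmZmZmeImrvLl2ZURERHit3dy5dmZUREVmZmZmZnibzKhmVERERonN3d3LmIdmZmZmZmZnd4msyodlREREZ5vd3d3cupmHZ3ZmZmZoiKvMqIZERERWeKzd7t3dy7uph3d2ZmZ4ms3KiHVEREVniL3d7u3d3c3MqYiIh3iJrNyph2REVmaIib3d3d3d3d3d3KmIiIiKvcuphlREZmeImru7u8zd7u7t3bqIiIiZu7uodlRFZmaJm7u6qrve///+3bqIiIh4m7uodlRGZmaJq7upmau97///7bqYiIZom7uYZlVmZ2Z4m6mYiJq83d7/7LqYd1Vom7uYZmZmd2ZompmIiJq7zMzd26mHZUZ4q7uYdmZmeHZniYiIiIq7u6qruph2ZFaJq7qYhmZmeHZ3eIiIiIm7qpiJmHdmVFaImZqYiHd3eIh3d3iIiIiZmId3ZmZVRFZ4iIiZmZiIiIiIdniIiId3dmZmZUREVWZmeIiauqqqmIiIdoiIiHZmZmZmZUREZmZmd4mry7u7uYiIeA=="/>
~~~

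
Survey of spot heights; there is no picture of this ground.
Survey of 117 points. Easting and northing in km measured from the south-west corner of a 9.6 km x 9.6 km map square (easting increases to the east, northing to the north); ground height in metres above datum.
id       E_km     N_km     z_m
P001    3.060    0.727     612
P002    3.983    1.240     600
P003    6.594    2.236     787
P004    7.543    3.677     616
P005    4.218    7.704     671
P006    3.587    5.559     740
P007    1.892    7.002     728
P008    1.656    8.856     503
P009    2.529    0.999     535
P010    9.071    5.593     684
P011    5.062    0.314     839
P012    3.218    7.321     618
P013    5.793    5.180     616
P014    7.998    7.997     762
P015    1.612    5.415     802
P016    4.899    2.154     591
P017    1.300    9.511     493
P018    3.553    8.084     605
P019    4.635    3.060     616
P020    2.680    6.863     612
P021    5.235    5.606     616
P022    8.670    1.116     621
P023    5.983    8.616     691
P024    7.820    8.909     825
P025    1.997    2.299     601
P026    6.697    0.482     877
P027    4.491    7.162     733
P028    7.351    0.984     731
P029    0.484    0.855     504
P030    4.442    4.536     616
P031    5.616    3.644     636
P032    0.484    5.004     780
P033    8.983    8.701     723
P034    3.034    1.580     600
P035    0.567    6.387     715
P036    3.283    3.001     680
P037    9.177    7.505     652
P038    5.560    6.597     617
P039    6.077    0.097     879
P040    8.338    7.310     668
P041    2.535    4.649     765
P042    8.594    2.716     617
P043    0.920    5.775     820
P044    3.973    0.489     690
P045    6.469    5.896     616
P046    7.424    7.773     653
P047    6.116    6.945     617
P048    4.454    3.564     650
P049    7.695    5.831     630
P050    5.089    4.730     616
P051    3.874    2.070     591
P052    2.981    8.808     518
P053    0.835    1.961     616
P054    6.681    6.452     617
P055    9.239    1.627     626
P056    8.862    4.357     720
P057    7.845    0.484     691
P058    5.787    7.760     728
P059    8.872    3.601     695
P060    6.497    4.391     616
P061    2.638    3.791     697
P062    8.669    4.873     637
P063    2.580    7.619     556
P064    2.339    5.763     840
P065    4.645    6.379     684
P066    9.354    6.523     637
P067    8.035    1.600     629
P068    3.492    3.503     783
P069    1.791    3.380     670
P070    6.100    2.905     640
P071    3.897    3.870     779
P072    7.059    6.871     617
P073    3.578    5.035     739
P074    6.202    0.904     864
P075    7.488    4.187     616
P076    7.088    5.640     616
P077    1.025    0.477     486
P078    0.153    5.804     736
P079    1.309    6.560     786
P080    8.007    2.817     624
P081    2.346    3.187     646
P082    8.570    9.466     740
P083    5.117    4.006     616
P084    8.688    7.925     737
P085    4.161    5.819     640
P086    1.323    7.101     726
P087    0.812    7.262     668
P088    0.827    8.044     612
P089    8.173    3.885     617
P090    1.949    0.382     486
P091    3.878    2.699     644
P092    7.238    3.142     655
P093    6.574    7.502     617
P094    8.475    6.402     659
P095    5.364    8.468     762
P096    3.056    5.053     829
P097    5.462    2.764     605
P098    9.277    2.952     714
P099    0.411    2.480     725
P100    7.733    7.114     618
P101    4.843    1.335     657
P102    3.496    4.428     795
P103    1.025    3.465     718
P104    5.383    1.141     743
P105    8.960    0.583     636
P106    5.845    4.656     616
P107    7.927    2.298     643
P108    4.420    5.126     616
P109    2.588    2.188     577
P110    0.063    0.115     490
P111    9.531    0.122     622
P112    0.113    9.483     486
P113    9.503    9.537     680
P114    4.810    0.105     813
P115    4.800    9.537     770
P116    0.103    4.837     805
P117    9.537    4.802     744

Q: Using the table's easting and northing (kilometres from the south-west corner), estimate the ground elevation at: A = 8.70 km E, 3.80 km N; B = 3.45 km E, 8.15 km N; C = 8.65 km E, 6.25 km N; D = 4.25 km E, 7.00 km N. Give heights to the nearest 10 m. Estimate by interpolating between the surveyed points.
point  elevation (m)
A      690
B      590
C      660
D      720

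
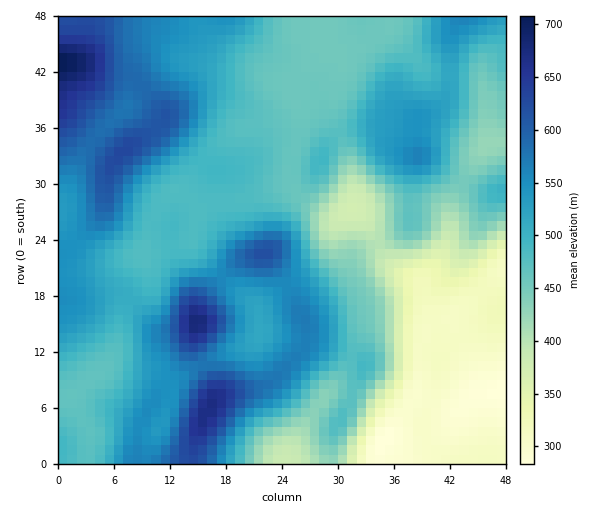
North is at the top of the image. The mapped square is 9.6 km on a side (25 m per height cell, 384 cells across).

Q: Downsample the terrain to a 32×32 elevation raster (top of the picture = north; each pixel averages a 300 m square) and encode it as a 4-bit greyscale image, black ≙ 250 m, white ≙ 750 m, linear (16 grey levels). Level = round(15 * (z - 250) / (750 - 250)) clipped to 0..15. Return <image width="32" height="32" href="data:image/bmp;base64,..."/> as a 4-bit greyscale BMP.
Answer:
<image width="32" height="32" href="data:image/bmp;base64,Qk12AgAAAAAAAHYAAAAoAAAAIAAAACAAAAABAAQAAAAAAAACAAATCwAAEwsAABAAAAAAAAAAAAAAABEREQAiIiIAMzMzAERERABVVVUAZmZmAHd3dwCIiIgAmZmZAKqqqgC7u7sAzMzMAN3d3QDu7u4A////AHd4mZq7uYZURFZCEREiIiJ3d4mZvLqHVUVWUxESIiIid3eJmazLmGZVZ2QhEiERInd3iZms3LmHZmZ1MhIhERFnd4iZm8y6qYdmdkIhIRERdnd4mZrMu6qYZmdkISIREXd3eJmaq6qqqYd3dTIiIRF3d3iZqqmZmamYd3UyIiIiiHd4mau6mImamHdlMiIiIpiHeJq9y5iImph2ZTIiIiKZiHiZvcuoiZqYdmUyIiIimZiIiKy6mImZmHZlMiIiIpmIiHiaqZmZmYdmZDIiIiKZiId3iZmaqpmHZlQyIzMimYh3d3iJqrqodmVUQzNDMpmYd3d3eJq7qGVVVVVERUOZmYd3d3iJmpdUREVmVEVUmaqYd3d3eIiGVERFZ2VWZpmqmHd3d3d3dlRERWdlVneZq6h3d3d3d2ZlRFZ3ZmZ3mau5h3d3d3dndlVniIdmZ6qrupiHd3d3Z3dmeJmYZmaqq7u6mHd3d2d3Z4mZmGZVu6q7u6mHd3dmd3eJmZh2Vcuqqru5h3d3Zmd4iJmYdmbMuqqruoh3dmZmZ4iZmIZmzMuqqqmId3ZmZmeIiIiHZt3LqqqZiHdmZmZmeId4h2bt26qpmIh3ZmZmZnd3eIdn3cuqmZmIh3ZmZmZnd4iHd8zLqpmZmIh2ZmZmZmeJmIi7u6qZmZmYd2ZmZmZniZmY"/>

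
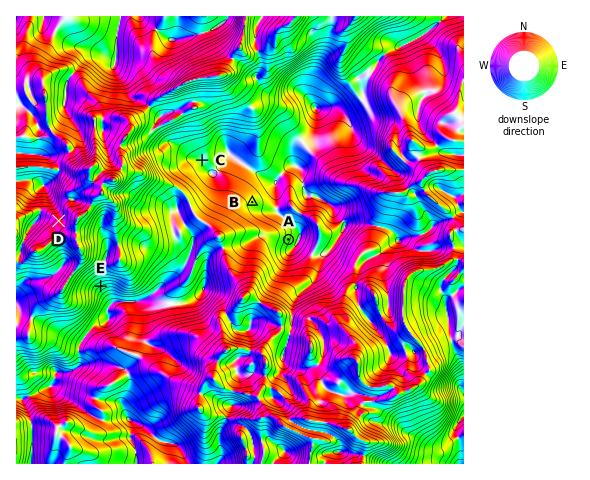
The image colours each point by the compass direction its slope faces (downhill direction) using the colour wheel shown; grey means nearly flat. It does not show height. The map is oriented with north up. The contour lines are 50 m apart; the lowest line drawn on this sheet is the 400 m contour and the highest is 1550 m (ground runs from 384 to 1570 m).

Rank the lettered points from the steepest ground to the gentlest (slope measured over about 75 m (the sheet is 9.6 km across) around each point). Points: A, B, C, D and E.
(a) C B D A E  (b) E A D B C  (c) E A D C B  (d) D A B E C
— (b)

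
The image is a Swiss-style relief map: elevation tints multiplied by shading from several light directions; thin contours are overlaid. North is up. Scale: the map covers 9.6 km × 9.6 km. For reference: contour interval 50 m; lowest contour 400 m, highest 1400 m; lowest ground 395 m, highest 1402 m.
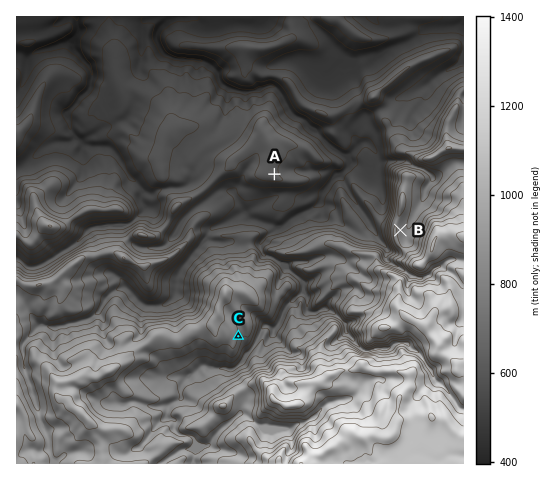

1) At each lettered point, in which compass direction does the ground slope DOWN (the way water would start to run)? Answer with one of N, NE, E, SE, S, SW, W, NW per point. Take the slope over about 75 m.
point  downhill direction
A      E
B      E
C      E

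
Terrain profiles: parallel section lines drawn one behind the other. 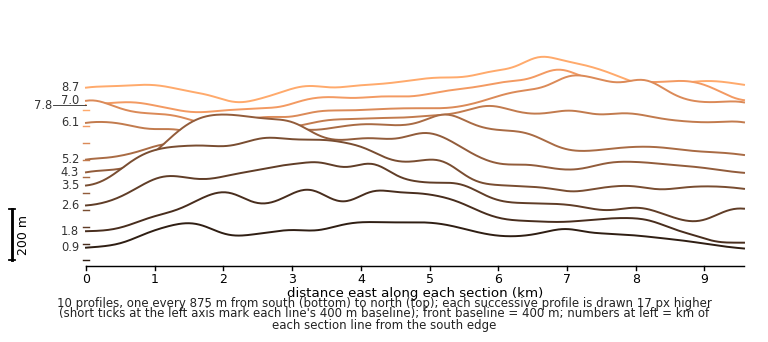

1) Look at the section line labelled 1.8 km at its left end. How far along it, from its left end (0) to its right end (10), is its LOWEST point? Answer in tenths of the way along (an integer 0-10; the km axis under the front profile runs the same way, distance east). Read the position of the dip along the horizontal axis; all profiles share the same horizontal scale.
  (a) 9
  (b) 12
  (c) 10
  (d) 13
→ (c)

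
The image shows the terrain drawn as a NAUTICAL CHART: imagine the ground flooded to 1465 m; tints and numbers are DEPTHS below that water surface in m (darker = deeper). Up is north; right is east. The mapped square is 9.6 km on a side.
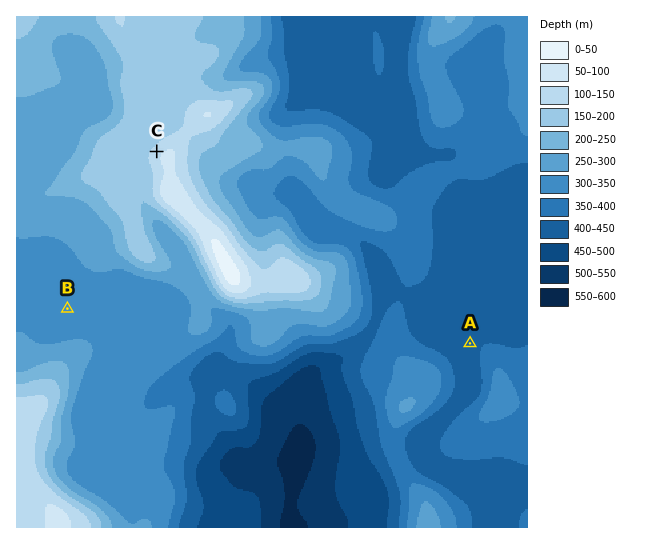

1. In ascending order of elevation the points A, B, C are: A B C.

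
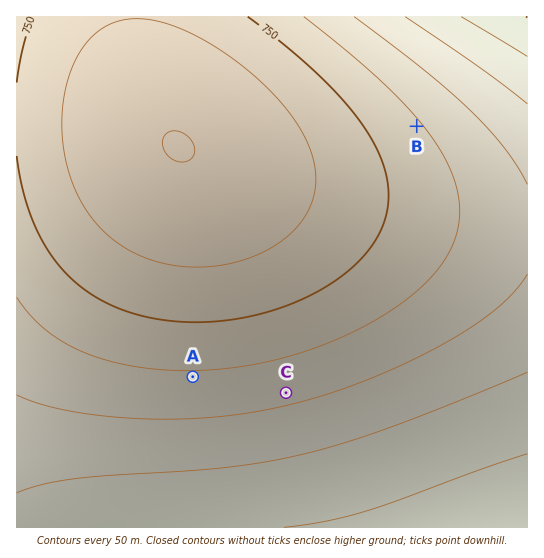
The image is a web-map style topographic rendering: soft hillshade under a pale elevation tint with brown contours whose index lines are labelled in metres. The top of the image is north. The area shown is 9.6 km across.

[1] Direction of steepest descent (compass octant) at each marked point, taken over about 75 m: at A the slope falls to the S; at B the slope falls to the NE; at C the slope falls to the S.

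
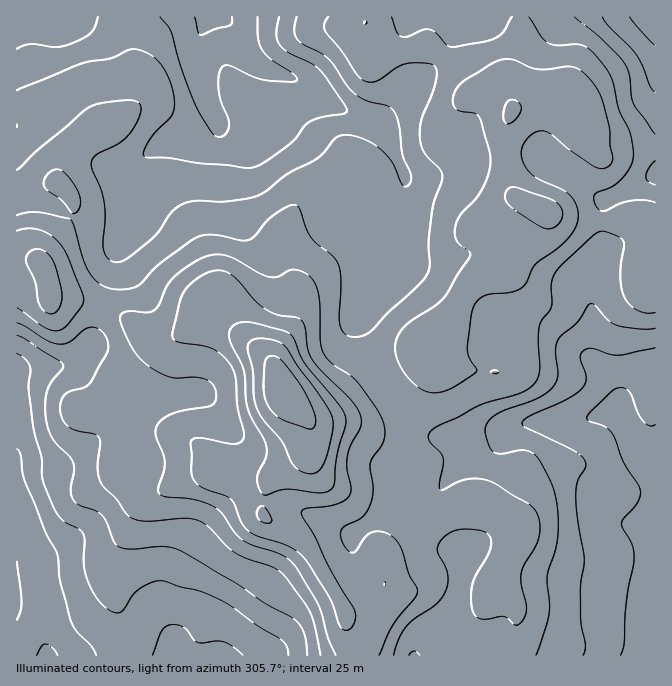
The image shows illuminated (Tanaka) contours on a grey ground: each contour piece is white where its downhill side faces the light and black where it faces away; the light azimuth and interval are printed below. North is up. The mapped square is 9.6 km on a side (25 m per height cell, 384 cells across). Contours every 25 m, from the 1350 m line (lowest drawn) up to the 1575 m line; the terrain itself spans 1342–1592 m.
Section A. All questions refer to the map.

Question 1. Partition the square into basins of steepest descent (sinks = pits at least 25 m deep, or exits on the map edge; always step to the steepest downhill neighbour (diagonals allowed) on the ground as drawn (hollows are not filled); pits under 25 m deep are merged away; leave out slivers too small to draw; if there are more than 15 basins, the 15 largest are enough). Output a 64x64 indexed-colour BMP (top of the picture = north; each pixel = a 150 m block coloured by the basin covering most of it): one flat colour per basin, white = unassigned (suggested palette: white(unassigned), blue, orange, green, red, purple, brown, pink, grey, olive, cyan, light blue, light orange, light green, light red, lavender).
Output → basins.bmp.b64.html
<image width="64" height="64" href="data:image/bmp;base64,Qk12CAAAAAAAAHYAAAAoAAAAQAAAAEAAAAABAAQAAAAAAAAIAAATCwAAEwsAABAAAAAAAAAA////ALR3HwAOf/8ALKAsACgn1gC9Z5QAS1aMAMJ34wB/f38AIr28AM++FwDox64AeLv/AIrfmACWmP8A1bDFADMzMzMzMzMzMzMzMzMzMzMyIiIiIiIiIiIiIiIiIiIiMzMzMzMzMzMzMzMzMzMzMzIiIiIiIiIiIiIiIiIiIiIzMzMzMzMzMzMzMzMzMzMzMiIiIiIiIiIiIiIiIiIiIjMzMzMzMzMzMzMzMzMzMzMyIiIiIiIiIiIiIiIiIiIiMzMzMzMzMzMzMzMzMzMzMzEiIiIiIiIiIiIiIiIiIiIzMzMzMzMzMzMzMzMzMzMzEREiIiIiIiIiIiIiIiIiIjMzMzMzMzMzMzMzMzMzMzMRERIiIiIiIiIiIiIiIiIiMzMzMzMzMzMzMzMzMzMzMREREiIiIiIiIiIiIiIiIiIzMzMzMzMzMzMzMzMzMzMxERESIiIiIiIiIiIiIiIiIjMzMzMzMzMzMzMzMzMzMxERERIiIiIiIiIiIiIiIiIiMzMzMzMzMzMzMzMzMzMxERERIiIiIiIiIiIiIiIiIiIzMzMzMzMzMzMzMzMzMzEREREiIiIiIiIiIiIiIiIiIjMzMzMzMzMzMzMzMzMxEREREiIiIiIiIiIiIiIiIiIiMzMzMzMzMzMzMzMzMREREREiIiIiIiIiIiIiIiIiIiIzMzMzMzMzMzMzMzMxERERESIiIiIiIiIiIiIiIiIiIjMzMzMzMzMzMzMzMzERERESIiIiIiIiIiIiIiIiIiIiMzMzMzMzMzMzMzMzMRERESIiIiIiIiIiIiIiIiIiIiIzMzMzMzMzMzMzMzMxERESIiIiIiIiIiIiIiIiIiIiIjMzMzMzMzMzMzMzMzMxESIiIiIiIiIiIiIiIiIiIiIiMzMzMzMzMzMzMzMzMzMRIiIiIiIiIiIiIiIiIiIiIiIzMzMzMzMzMzMzMzMzMzIiIiIiIiIiIiIiIiIiIiIiIjMzMzMzMzMzMzMzMzMzMyIiIiIiIiIiIiIiIiIiIiIiMzMzMzMzMzMzMzMzMzMzIiIiIiIiIiIiIiIiIiIiIiIzMzMzMzMzMzMzMzMzMzIiIiIiIiIiIiIiIiIiIiIiIjMzMzMzMzMzMzMzMzMzERIiIiIiIiIiIiIiIiIiIiIiMzMzMzMzMzMzMzMzMzERESIiIiIiIiIiIiIiIiIiIiIzMzMzMzMzMzMzMzMzMREREiIiIiIiIiIiIiIiIiIiIjMzMzMzMzMzMzMzMzMREREREiIiIiIiIiIiIiIiIiIiMzMzMzMzMzMzMzMzMxERERERIiIiIiIiIiIiIiIiIiIzMzMzMzMzMzMzMzMxEREREREREiIiIiIiIiIiIiIiIjMzMzMzMzMzMzMzMxERERERERERIiIiIiIiIiIiIiIiMzMzMzMzMxMzMzMxERERERERERESIiIiIiIiIiIiIiIzMzMzMzMxERMzMxERERERERERERESIiIiIiIiIiIiIjMzMzMzMRERETMxERERERERERERERIiIiIiIiIiIiIiMzMzMzMRERERExERERERERERERERESIiIiIiIiIiIiIzMzMRERERERERERERERERERERERERIiIiIiIiIiIiIjMxERERERERERERERERERERERERERESIiIiIiIiIiIiMzEREREREREREREREREREREREREREREiIiIiIiIiIiIzMRERERERERERERERERERERERERERERERIiIiIiIiIjMRERERERERERERERERERERERERERERERESIiIiIiIhEREREREREREREREREREREREREREREREREREiIiIiIiERERERERERERERERERERERERERERERERERESIiIiIiIREREREREREREREREREREREREREREREREREREiIiIiIhERERERERERERERERERERERERERERERERERESIiIiIiERERERERERERERERERERERERERERERERERERRERERERBERERERERERERERERERERERERERERERERERFEREREREERERERERERERERERERERERERERERERERERERREREREQRERERERERERERERERERERERERERERERERERFERERERBERERERERERERERERERERERERERERERERERERREREREEREREREREREREREREREREREREREREREREREREUREREQRERERERERERERERERERERERERERERERERERERRERERBEREREREREREREREREREREREREREREREREREREUREREERERFRERERERERERERERERERERERERERERERERREREQRERFVVRERERERERERERERERERERERERERERERFERERBERFVVVURERERERERERERERERERERERERERERFEREREVVVVVVVVERERERERERERERERERERERERFERBEURERERVVVVVVVUREREREREREREREREREREREREURERERERERFVVVVVVVRERERERERERERERERERERERERREREREREREVVVVVVVVEREREREREREREREREREREREREURERERERERVVVVVVVURERERERERERERERERERERERERRERERERERFVVVVVVVRERERERERERERERERERERERERFEREREREREVVVVVVVREREREREREREREREREREREREREURERERERERVVVVVVVERERERERERERERERERERERERERFERERERERFVVVVVVUREREREREREREREREREREREREREURERERERE"/>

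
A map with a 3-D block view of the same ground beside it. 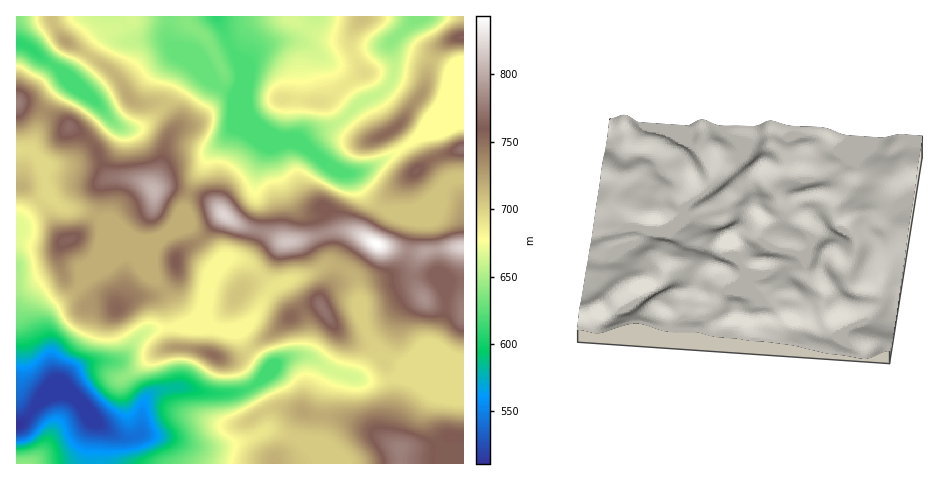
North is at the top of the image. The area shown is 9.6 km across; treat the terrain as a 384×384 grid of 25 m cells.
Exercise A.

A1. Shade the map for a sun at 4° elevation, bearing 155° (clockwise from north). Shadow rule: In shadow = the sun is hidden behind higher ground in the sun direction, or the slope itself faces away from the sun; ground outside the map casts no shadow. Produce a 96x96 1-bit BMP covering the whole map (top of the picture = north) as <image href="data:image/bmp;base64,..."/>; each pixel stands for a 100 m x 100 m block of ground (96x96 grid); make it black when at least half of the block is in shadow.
<image width="96" height="96" href="data:image/bmp;base64,Qk2+BAAAAAAAAD4AAAAoAAAAYAAAAGAAAAABAAEAAAAAAIAEAAATCwAAEwsAAAIAAAAAAAAA////AAAAAAAAAAAAAAAAAAAAAADwAAP/wAAAAAAAAAD4AA//8AAAAAAAAAD8AP//8AAAAAAAAAD+Af//8AAMAAAAAAD+Af//4AAEAAAAAAD+Af//gAAAAAAAHwD/Afj+AAAAAAAAP8H/AAA8AAAAAAAAH///gAAQAB8AAAAQA///gAAAAP/AAAB4A///wAAAB//wAAD8A///4AAAP//8AAf+A/7/4AAB////oB//AfwfgAAD////+D//AfgAAAAB////+B//AMAAAAAA////+B//AAAAAAAAPwf/+B/8AAAAAAAAAAB/+A/4AAAAAAAAAAAf/AfgAAAAAD8AAAAf/AAAAAAAAD4AAAAP/AAAAAAAAAAAAAAH/AAAAAAAAAAAAAAB8AAAAAAAAAA8APwAAAAAAAAAAAA///8AAAAAAAAAAAA////gAAAAAAAAAAAf//z4AAAAAAAAAAAf//B8AAAAAAAAAAAP/+A+AAAAAAAAAAAH/8A/AAAAAAAAAAAAD4AfgAAAAAAAAAAAAgAfwAAAAAAAAAAAAAAP4AAAAAAAAAAAAAAP+AAAAAAAAAAAAAAH/4AAAAAAAAAAAAAH/8AAAAAAAAAAAAAD/8AAAAAAAAAAAAAD/8AAAAAAAAAAAAAB/+AAAAAAAAAAAAAAP8AAAAAAAAAAAAAAH4AAAAAAAAAAAAAAAAAAAAAAAAAAAAAAAAAAAAAAAAABgAAAAAAAAAAAAAABwAAAAAAAAAAOAAAB4AAAAAAAB/APAAAB+AAAAAAAP/8PgAAB/AAA8AAf//8f+AAB/gAB/wB///8f/AAAAAAH//////8f/gAAAAA///////8P/gAAAAB///////4P/gAAAAH///////wH/AAAAAH//B////wH8AAAAH3//h////gD4AAAAP/////+P/gAAAAAAf/////8A/AAAAAAA//////8AeAAAAAAA//////+AOAAAQAAB///////AAAAA4A4B///////wAAAA4P8B/v/////8AAAAw/8B/v//////AAAAA/+B/v//////gAAAA/+B/////+H/wAAAA/+B/////4D/+AAAA/+B/////wB//wAAA/+A5////gAf/8AAD/+AA////PgP/8AAD//AAf///f8H/8AAH//gAfx/+f/B/8AAf//gAfAB4f/g/4AZ///wAAAAAf/w/4A//+P4AAAAAf/4fwA//4D4QAAAAP/8PgA//wA88AAAAP/8HgB//gAP8AAAAH/+HAB//AAH8AcAAH/+DCD/+AGP8AeAAD//ADz/8AP/4AfAAA//gD//wAP/wA/AAAP/gD//AAP/AA/AAAD/gD/8AAH4AA/AAAB/AD/4AAHwAA/AAAB+AD/wAADwAA/AAAA+AD/gB4AAAAfAAAA/AD/AD4AAAAfgAAA+AD+AHwAAAAAAAAA/AD8AHgAAAAAAAAA/wD4AEAAAAAAAAAAf+DgAAAAAAAAAAAAP/wAMAAAAAAAAAAAP/8AMAAAAAAAAAAAP/8AAAAAAAAAAAAAH/8AAAAAAAAAAAAAH/8="/>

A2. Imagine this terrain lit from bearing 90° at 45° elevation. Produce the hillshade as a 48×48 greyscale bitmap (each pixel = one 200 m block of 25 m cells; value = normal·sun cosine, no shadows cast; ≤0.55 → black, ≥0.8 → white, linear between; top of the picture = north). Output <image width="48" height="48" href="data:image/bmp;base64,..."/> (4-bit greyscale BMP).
<image width="48" height="48" href="data:image/bmp;base64,Qk32BAAAAAAAAHYAAAAoAAAAMAAAADAAAAABAAQAAAAAAIAEAAATCwAAEwsAABAAAAAAAAAAAAAAABEREQAiIiIAMzMzAERERABVVVUAZmZmAHd3dwCIiIgAmZmZAKqqqgC7u7sAzMzMAN3d3QDu7u4A////AJq93LqZiHd3iIiHd3eJqqqpmXZWiruqmXec3LqpmYdnd3d3d3eJqqqZmHZniruqmVVqzcqqmZh2ZmZ3eIiImqmZh2Z4mrupmWRIzcuoiJllVWZneJqYiZmZh2eJqqqZmoZXrduXaKllVmZ3d5qpiJmZiHiaq7mJmql3nMqGaKlVZ3eIdmiZiJqpmYiaq7qpqsupmqhUaspmeIiYhlVoiJqpmZiJq7uqqsy6mYUja9yYiZmZmHVGeJqqqpiImrqpmbvKmGMkesy6mYdnial1Voqqqph4mqmZmavLl0M2iaq7uWQ1i963VYqqqZd4mZmZmavLl1RXh2ebuVImvO/qZXmZiIeJqpmZmavKdmZ3h1RpqGVq3c7rh4h3eJmZqqmZmaq6dVZ4mXVWiZiry5q7qYdlerqpmqqZiKq5Y0Z5q6hniamaqYZ5uphlnMqYmrqXZruoQkeIrMuImpmZmZZWmqlnzsqImqmGVaqXMmiHnNypqqmZmqhUabhq7sl3iYiIdpmGNHmHm8yqq7qYirp0WJeM/ahmd3iqh4h2VniHmru7q8uXebuWZ2ad7Khmd3m7mIh1aJiImqu6q9yoeauph1acy6dmd4q7mHdlaamIibuoi+2oeJqqmHaKu5dneJq6mWZUe7qZiaqXa/65iJmZqpiJqodniJupmGVEi7qZmaqWbP7KmYdWmpqpmGRpqZq5iHU0i7upmZmWat3bqHUkirzKhkNry5mod4Yzas26mZmYeKvLllQ0is3KdTSd7KiHZ4czab3KmZmqmYiYZnh3iruphmnN3KmGZpdFeJu6mHesupY0acuZmqmIiJzdy6mXd4domYmal2ae2oQUruyYmZiImrzLqZmZh4iJmYeJh2WO/HMm3/uHiHeKvMupmZmZh5mpiHeJl1WN/YVZ3/t4h2ac3Kh4maqpiKu5d2Z5mGac7rh5ztqIiHi9ynVWeau6mau5h3VomIis79qJvcqIiJvduXVEV6zbqaqph3ZomYmb3uyZvMuYeL3bmIZTNHvcqqqpiHZ6qYiKze26q7upibyoZniXU1iqqZmHeIecyodove7Lq7upmaqGRGi7p1Vnd6l1aZnO2nZXvN7turqZmZhmVEes3ah1RKp1abz/2XVFm83/yqmZmYd3ZUV5z+uZdsuWac/+pmZlerz/2pmHiZiJh2ZmjP2pmdypiu/qQ2mYebzv6pdWiZiauod1WO65md3Mze2lE4qqmszO2pU2mZmbzKmGVa3bmd3u7cpiFququ8zMupU2mpmau7qYVGvsqc3v7JdCSbuqvMy6qpZGmZmZmqu6dVndqd3eynQ0i8y7u7qZq5dWiZmZiJrMlVjNud3LlkNYvMzMuqqZu5hmeZmZiJrMlle9usymRFebu7vMupmaupl2eJqYeKvLlleby6lRJqzLuqvLqZmbuZmHeJmIeb3LhlZ4moYxWt3LqqvLqZmrqZmIiImHeL3bl1VUZ2U1nMuqqqvLmZq7mJiIiZmXZ6vNyoZTRWRHvLqqmavLqau6iIh4iaqYZorN3Kl0RQ=="/>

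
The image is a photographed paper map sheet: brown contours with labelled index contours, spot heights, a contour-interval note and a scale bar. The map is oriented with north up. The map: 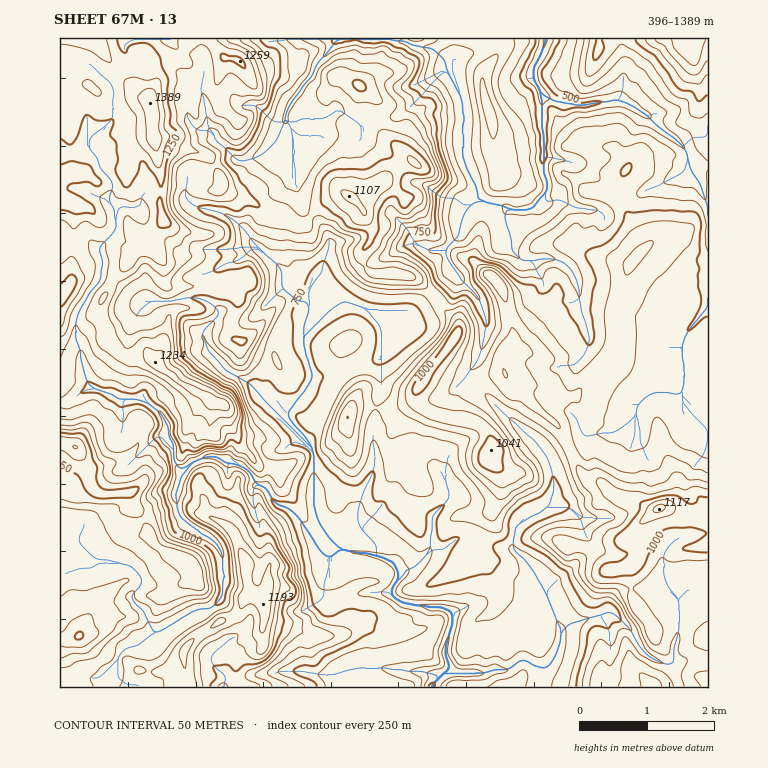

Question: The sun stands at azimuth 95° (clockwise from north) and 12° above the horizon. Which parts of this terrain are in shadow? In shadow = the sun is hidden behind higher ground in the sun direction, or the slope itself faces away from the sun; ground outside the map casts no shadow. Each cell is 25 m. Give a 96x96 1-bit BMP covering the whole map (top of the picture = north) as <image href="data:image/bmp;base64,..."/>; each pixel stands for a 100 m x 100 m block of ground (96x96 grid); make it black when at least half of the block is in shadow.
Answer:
<image width="96" height="96" href="data:image/bmp;base64,Qk2+BAAAAAAAAD4AAAAoAAAAYAAAAGAAAAABAAEAAAAAAIAEAAATCwAAEwsAAAIAAAAAAAAA////AAAAAAAAAQDAAAADwAH+IAgAQABAAAAB74f+MBgA4AAAAAAAIPf/cDgAQwAAAAAAYA//cDgAD8AIAAAA4Af/8JAAH8A8AAAA4AH/9xAAH+A8AAAA4AD+/xjAB/A8AAAAcAB//x7AA/g8AAAAcAB//ggAAP4cAAAAcAD//gAABH8cAAAAeAD//AAADA/sAAAAfAD/+AAAHAPsAAAAAAH/+AAAOAPgAABgAAP/8AAAGAHwAADgAAP+cAAADAHgAAB8AAf/AAAADDHgAAA/AA//AAAACAPmAAA/gB//gAAAAAPmAAAygB//kAAAAAPmAAADAB/mAAAAAAfmAAABAD/AwAAAAA/CAAABAD/D4AAAAB/AAAABAD+P8AAAAD+AAAABgB+f+AAAAH4AAAADgA+//AAAAHgEAAABwAP//gAAAPgAAAAAxgP//wAAAPgIAAwAHwH//4AAAPgJgA4APwH/AYAAAPBDAAYAf4D+AAAAMPDDAAcA/wD8AGAAcHDNAOMA/gD4AGAAMHh4B+MB/gH4AMBAEAj4B8MD/gHwAADAAMHwB8MH/gHwAAAAAPBAH8MH/gPgAAAAAfAAPwMD/wPAAAAAA9gAf4MAPgfAAABgA+gAf8AAAA+AAAAgA+AA/8AAAA4AAAAAY+AB/8AAABgAAAAAJ/QD/+DwAAAAAAAAP/AA/+PwAMAAAAAAH+AAP/PwAcAAAAAAH8AAD/P4AcAAAAAAH4AAAf/4AYAAAAAIDgAAAD/8A4AMAAAYHADAAB/+B4AGAAAYGAPAAA//B4AHAAAcAAfAAAf/h4AHgAA8MAeAAAf/h8ADgAA+MA+AA4P/w8ADwAA+Ag+AAAf/4+ADwAA8AgeAAAP/48AHwAIwAwOAAAH/48AHwAA4AwHAAAA/58AHwAAYAADAAAAPJ8APwAAcAAAAAAAOP8APwAAOAgAAAAAAf4APwAAGBgAAADwA/4CP4ACDDgAAAfwB/wGP4ACDjAAAB/gB/gOf4AADjAAwB/AB/AcdwAADhAAAB/AA+AA4wAADgAAAA/gA6BgAAAABgAACA/gAODwA8AAAwAAIAfwAPD4B8AAAxAAYAegAHA/A8AAIzgAYA+AAAAfg8AAA3gAIA/AAAAPg8AAAHgAAAcBgAAPj4AAAHgAAH8BgAADwgAAADgAAP8AAAAH4AAEAhhAAf4AABwH4AAEAhgIAf4AABwH4AAMBjgYAf4AAD4HAAAMADAYAfwIADwPDAAYADAAADwIAHwPAwAYAHAAAAABgHwHAAAYAHAAAAADAHwPAAA4AfADAAAOAHwPgAB4A/APAAAcAHwPwABwB/APAAAIAPwPwAGAA/AOAAAAAPwPwAeAA/AYAAAAAPgOwA/gA+AYAAAAAPgGzB/wB+AYAACAAPgEQBfwA+AYAGDAAPgHYAewAwAYAHDAAfgPYB/AAAAYADwAAfAf8H/AAAAYgDwAAfAf8H/gAAAYAB4AAfA/8H/gAAAcAB4AAHgf+P/gAAAcAA4AAAgf+P/AAAAIAAOMAAAf+P/AAAAAAAAAAAAf/P+A="/>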